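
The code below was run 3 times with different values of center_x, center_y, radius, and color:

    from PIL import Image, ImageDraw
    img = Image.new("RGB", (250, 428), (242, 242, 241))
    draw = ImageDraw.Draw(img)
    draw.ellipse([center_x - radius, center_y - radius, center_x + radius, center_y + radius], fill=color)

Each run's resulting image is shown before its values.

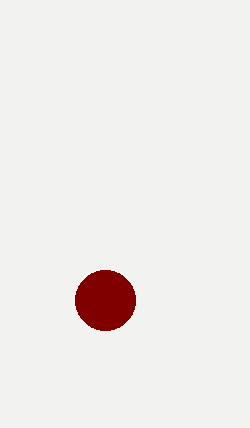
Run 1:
center_x = 105; center_y = 300; radius = 30; color = 'maroon'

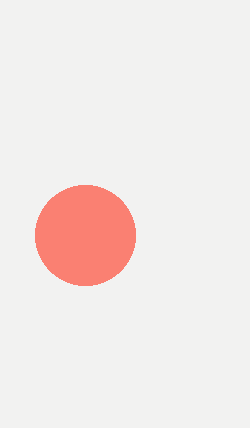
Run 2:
center_x = 85, center_y = 235, radius = 50, color = 'salmon'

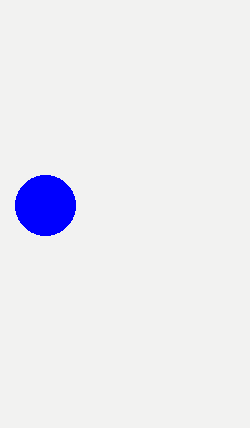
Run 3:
center_x = 45
center_y = 205
radius = 30
color = 'blue'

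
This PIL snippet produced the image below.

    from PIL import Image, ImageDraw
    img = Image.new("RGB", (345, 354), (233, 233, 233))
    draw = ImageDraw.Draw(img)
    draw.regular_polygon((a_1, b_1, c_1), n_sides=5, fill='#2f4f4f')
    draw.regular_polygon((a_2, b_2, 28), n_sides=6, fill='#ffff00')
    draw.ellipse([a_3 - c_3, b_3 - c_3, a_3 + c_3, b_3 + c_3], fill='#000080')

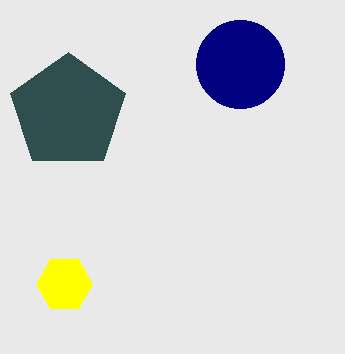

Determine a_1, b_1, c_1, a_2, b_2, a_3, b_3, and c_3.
a_1 = 68
b_1 = 112
c_1 = 60
a_2 = 64
b_2 = 284
a_3 = 240
b_3 = 64
c_3 = 44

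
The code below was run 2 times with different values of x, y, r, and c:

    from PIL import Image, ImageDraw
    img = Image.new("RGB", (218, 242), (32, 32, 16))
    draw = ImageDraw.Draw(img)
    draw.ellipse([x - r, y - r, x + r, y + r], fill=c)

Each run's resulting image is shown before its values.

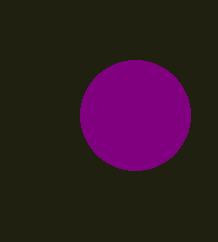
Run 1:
x = 135; y = 115; r = 55; c = 'purple'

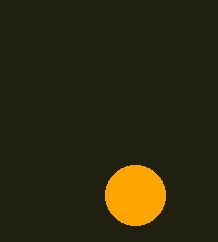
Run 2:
x = 135
y = 195
r = 30
c = 'orange'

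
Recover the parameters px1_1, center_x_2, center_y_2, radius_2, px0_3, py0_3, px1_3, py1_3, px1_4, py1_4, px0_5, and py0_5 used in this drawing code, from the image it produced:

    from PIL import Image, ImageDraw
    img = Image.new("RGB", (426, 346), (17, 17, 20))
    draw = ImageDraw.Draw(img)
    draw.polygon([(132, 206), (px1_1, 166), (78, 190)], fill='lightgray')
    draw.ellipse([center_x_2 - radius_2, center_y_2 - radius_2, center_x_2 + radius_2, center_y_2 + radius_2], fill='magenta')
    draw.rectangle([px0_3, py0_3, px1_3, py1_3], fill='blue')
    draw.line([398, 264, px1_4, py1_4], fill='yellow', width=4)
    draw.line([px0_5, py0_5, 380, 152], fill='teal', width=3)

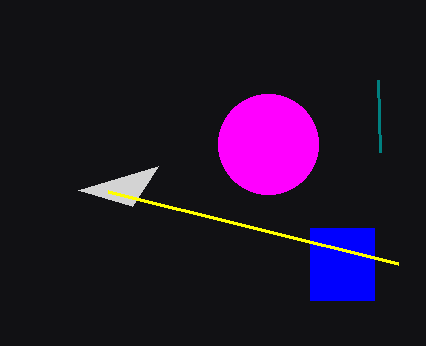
px1_1 = 158, center_x_2 = 268, center_y_2 = 144, radius_2 = 50, px0_3 = 310, py0_3 = 228, px1_3 = 374, py1_3 = 300, px1_4 = 108, py1_4 = 192, px0_5 = 378, py0_5 = 80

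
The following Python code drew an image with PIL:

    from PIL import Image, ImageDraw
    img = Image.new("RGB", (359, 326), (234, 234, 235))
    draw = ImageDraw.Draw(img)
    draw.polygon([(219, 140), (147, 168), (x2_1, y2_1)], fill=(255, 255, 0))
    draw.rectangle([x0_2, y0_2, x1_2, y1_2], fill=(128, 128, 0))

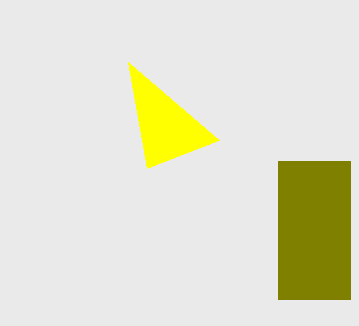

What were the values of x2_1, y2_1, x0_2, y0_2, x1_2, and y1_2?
x2_1 = 128, y2_1 = 62, x0_2 = 278, y0_2 = 161, x1_2 = 350, y1_2 = 299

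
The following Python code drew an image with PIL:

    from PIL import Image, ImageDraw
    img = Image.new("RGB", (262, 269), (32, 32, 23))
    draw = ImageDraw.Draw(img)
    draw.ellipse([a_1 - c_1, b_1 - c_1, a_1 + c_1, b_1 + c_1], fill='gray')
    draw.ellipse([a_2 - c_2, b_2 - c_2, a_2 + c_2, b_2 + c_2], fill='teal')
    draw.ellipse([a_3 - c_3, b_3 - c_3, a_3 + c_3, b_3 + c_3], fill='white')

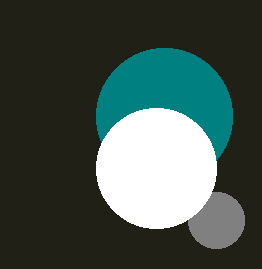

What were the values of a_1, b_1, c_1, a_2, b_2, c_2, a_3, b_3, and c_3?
a_1 = 216
b_1 = 220
c_1 = 28
a_2 = 164
b_2 = 116
c_2 = 68
a_3 = 156
b_3 = 168
c_3 = 60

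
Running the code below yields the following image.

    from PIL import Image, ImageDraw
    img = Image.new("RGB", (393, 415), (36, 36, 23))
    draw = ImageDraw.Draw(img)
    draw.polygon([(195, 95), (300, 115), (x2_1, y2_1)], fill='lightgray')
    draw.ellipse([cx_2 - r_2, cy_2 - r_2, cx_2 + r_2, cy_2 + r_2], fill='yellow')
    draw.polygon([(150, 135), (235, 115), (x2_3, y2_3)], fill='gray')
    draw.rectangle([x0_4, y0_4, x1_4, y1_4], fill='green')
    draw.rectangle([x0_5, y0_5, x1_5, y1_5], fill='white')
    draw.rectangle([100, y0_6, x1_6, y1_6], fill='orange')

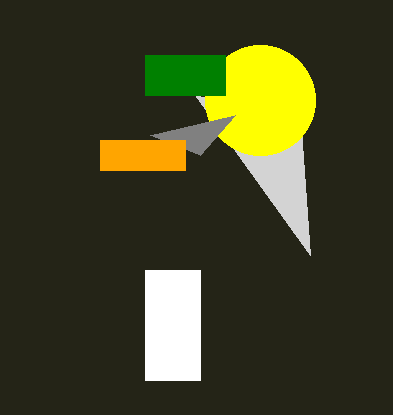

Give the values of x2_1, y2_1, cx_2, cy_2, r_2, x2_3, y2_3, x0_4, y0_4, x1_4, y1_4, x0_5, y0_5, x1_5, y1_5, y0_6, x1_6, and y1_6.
x2_1 = 310
y2_1 = 255
cx_2 = 260
cy_2 = 100
r_2 = 55
x2_3 = 200
y2_3 = 155
x0_4 = 145
y0_4 = 55
x1_4 = 225
y1_4 = 95
x0_5 = 145
y0_5 = 270
x1_5 = 200
y1_5 = 380
y0_6 = 140
x1_6 = 185
y1_6 = 170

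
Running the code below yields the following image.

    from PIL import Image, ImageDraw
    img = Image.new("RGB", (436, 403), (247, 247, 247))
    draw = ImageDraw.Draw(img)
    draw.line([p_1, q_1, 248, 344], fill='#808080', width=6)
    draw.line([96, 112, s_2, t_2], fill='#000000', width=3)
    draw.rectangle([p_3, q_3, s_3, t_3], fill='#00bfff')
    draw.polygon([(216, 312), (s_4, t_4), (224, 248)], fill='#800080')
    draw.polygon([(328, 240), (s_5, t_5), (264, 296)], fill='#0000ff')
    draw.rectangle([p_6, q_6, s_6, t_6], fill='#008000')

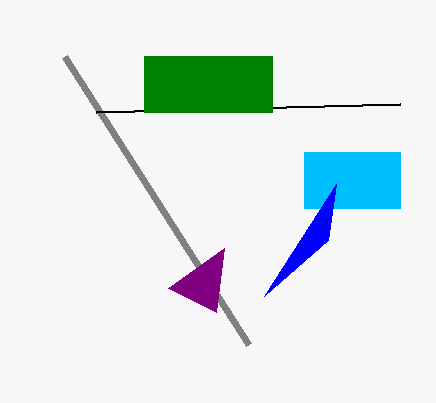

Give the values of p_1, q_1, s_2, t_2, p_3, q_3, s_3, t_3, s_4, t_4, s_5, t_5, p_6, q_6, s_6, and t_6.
p_1 = 64; q_1 = 56; s_2 = 400; t_2 = 104; p_3 = 304; q_3 = 152; s_3 = 400; t_3 = 208; s_4 = 168; t_4 = 288; s_5 = 336; t_5 = 184; p_6 = 144; q_6 = 56; s_6 = 272; t_6 = 112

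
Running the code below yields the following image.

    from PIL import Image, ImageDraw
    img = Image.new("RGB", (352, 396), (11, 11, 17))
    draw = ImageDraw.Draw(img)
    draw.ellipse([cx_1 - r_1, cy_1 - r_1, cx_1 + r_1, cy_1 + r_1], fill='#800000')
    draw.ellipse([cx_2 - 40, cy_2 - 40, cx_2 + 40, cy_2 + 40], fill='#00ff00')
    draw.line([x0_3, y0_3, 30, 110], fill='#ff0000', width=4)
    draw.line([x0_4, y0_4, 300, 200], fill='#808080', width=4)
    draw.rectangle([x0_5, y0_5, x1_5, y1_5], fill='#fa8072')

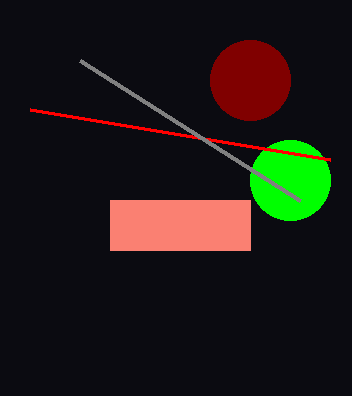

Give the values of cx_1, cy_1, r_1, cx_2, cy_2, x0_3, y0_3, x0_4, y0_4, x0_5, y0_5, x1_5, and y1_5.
cx_1 = 250, cy_1 = 80, r_1 = 40, cx_2 = 290, cy_2 = 180, x0_3 = 330, y0_3 = 160, x0_4 = 80, y0_4 = 60, x0_5 = 110, y0_5 = 200, x1_5 = 250, y1_5 = 250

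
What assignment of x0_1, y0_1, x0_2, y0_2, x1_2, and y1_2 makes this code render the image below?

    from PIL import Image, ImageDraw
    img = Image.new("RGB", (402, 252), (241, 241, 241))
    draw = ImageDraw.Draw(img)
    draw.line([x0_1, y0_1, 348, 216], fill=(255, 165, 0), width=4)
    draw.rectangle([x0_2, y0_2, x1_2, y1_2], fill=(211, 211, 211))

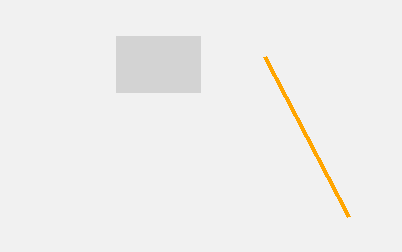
x0_1 = 264, y0_1 = 56, x0_2 = 116, y0_2 = 36, x1_2 = 200, y1_2 = 92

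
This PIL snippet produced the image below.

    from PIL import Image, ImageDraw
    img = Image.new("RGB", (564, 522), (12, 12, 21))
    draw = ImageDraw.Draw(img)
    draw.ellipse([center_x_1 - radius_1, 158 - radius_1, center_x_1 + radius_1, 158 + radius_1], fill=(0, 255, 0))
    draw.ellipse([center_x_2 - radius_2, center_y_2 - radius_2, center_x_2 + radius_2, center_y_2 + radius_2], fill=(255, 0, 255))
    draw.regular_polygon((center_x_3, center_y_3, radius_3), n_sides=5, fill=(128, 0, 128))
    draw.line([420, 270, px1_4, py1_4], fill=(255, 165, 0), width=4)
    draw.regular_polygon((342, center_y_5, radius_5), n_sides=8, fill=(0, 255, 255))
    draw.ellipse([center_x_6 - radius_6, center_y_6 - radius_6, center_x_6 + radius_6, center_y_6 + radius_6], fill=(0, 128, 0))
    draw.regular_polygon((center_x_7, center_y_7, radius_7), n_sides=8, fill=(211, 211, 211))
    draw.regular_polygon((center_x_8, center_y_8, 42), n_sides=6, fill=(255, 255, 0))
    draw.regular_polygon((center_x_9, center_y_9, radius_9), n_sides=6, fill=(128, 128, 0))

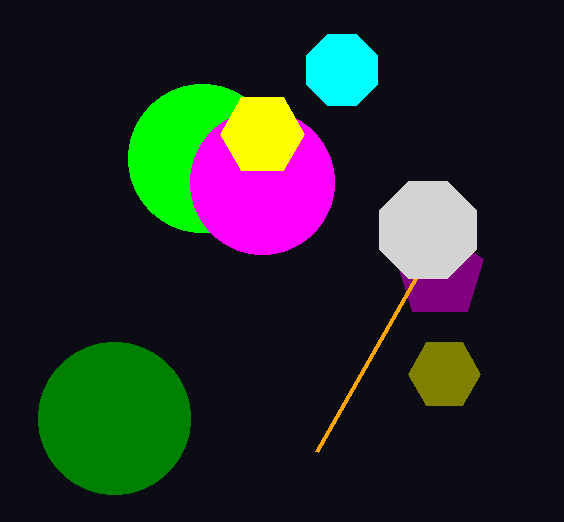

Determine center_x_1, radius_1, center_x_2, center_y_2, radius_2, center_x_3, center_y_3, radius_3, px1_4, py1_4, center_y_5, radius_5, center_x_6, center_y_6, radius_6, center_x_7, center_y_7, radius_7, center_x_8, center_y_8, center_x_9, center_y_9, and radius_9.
center_x_1 = 202, radius_1 = 74, center_x_2 = 262, center_y_2 = 182, radius_2 = 72, center_x_3 = 440, center_y_3 = 274, radius_3 = 46, px1_4 = 316, py1_4 = 452, center_y_5 = 70, radius_5 = 38, center_x_6 = 114, center_y_6 = 418, radius_6 = 76, center_x_7 = 428, center_y_7 = 230, radius_7 = 52, center_x_8 = 262, center_y_8 = 134, center_x_9 = 444, center_y_9 = 374, radius_9 = 36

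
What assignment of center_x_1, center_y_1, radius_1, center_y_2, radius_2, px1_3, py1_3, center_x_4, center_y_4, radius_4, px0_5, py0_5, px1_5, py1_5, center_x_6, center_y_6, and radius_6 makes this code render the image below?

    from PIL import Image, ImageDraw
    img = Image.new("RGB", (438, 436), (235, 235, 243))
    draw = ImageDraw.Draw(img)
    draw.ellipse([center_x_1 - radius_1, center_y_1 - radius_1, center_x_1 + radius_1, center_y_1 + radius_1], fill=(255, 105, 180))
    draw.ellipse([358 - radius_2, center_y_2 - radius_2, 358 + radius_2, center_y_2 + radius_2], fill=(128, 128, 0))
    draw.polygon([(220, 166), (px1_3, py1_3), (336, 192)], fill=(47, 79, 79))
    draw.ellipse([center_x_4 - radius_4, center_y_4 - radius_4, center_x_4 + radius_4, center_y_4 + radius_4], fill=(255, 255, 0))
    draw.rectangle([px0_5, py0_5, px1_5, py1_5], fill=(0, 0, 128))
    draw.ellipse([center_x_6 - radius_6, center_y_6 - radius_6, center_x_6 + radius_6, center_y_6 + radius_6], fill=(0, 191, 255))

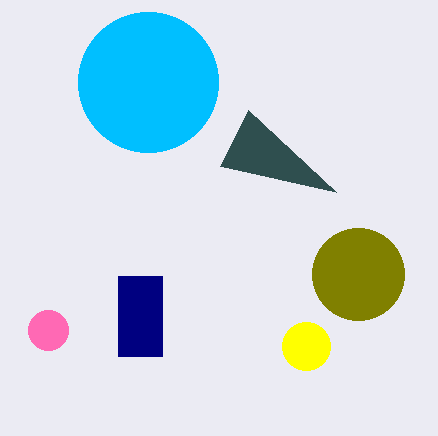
center_x_1 = 48; center_y_1 = 330; radius_1 = 20; center_y_2 = 274; radius_2 = 46; px1_3 = 248; py1_3 = 110; center_x_4 = 306; center_y_4 = 346; radius_4 = 24; px0_5 = 118; py0_5 = 276; px1_5 = 162; py1_5 = 356; center_x_6 = 148; center_y_6 = 82; radius_6 = 70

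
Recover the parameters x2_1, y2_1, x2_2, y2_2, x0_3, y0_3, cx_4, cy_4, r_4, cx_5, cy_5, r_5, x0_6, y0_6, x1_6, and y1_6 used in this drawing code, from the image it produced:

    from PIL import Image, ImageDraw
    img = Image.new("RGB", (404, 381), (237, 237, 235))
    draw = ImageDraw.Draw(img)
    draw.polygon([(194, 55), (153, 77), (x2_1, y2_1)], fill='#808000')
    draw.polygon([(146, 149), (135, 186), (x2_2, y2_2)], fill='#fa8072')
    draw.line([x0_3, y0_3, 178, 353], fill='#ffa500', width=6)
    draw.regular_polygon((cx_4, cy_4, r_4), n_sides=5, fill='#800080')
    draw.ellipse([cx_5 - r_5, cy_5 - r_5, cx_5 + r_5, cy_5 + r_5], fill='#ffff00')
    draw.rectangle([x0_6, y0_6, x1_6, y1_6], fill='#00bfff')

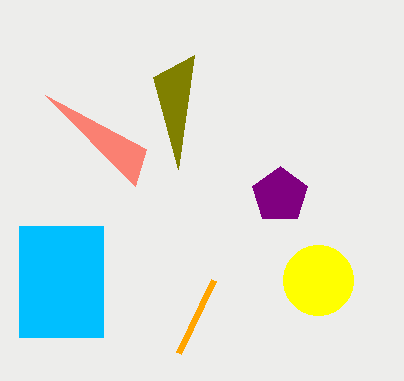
x2_1 = 178, y2_1 = 169, x2_2 = 45, y2_2 = 95, x0_3 = 213, y0_3 = 280, cx_4 = 280, cy_4 = 195, r_4 = 29, cx_5 = 318, cy_5 = 280, r_5 = 35, x0_6 = 19, y0_6 = 226, x1_6 = 103, y1_6 = 337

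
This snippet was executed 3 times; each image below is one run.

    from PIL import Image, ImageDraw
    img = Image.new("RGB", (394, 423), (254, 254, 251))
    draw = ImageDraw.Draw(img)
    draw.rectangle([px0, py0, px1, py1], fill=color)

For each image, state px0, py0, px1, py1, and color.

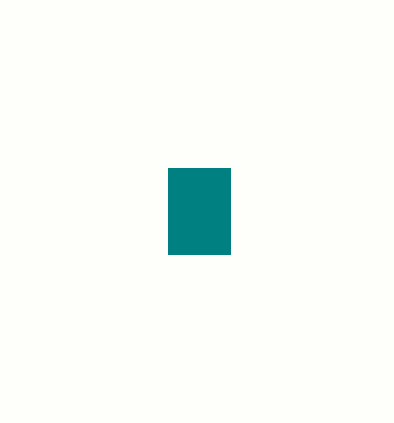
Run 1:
px0 = 168, py0 = 168, px1 = 230, py1 = 254, color = 'teal'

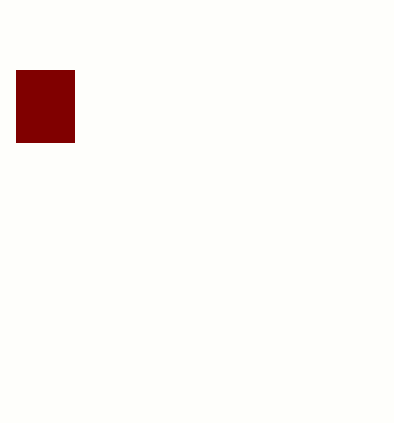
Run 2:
px0 = 16, py0 = 70, px1 = 74, py1 = 142, color = 'maroon'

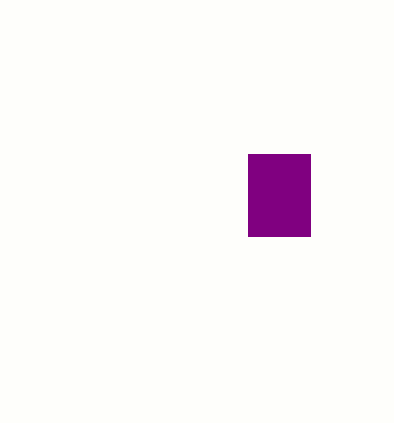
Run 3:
px0 = 248; py0 = 154; px1 = 310; py1 = 236; color = 'purple'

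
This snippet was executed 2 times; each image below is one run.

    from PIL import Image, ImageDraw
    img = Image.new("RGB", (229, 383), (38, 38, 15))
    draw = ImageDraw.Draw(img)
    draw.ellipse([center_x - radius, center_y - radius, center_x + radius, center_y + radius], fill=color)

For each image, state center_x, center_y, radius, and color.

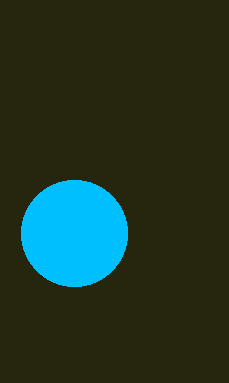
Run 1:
center_x = 74
center_y = 233
radius = 53
color = 'deepskyblue'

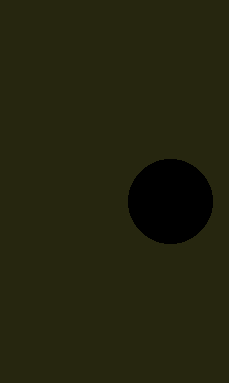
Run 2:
center_x = 170; center_y = 201; radius = 42; color = 'black'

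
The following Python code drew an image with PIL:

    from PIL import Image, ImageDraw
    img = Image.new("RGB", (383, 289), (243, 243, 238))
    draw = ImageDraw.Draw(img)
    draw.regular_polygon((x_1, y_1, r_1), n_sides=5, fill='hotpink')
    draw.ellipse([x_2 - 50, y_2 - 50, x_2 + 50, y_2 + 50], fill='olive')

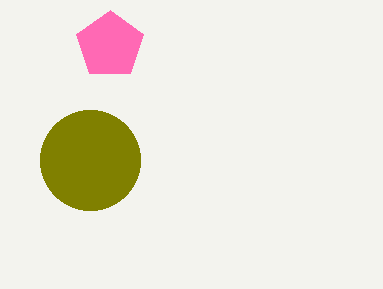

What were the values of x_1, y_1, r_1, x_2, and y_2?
x_1 = 110; y_1 = 45; r_1 = 35; x_2 = 90; y_2 = 160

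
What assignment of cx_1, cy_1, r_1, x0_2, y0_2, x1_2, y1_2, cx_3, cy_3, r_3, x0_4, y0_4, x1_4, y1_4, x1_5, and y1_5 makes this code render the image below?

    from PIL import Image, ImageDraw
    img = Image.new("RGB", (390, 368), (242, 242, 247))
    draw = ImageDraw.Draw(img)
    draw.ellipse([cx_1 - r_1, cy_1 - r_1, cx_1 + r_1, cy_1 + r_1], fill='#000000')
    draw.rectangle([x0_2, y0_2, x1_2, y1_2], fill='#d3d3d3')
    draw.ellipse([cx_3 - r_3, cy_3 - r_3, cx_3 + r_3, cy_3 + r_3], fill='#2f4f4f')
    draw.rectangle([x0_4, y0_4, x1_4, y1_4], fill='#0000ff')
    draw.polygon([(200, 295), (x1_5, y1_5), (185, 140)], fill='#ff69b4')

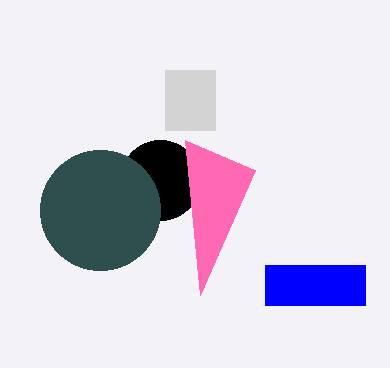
cx_1 = 160
cy_1 = 180
r_1 = 40
x0_2 = 165
y0_2 = 70
x1_2 = 215
y1_2 = 130
cx_3 = 100
cy_3 = 210
r_3 = 60
x0_4 = 265
y0_4 = 265
x1_4 = 365
y1_4 = 305
x1_5 = 255
y1_5 = 170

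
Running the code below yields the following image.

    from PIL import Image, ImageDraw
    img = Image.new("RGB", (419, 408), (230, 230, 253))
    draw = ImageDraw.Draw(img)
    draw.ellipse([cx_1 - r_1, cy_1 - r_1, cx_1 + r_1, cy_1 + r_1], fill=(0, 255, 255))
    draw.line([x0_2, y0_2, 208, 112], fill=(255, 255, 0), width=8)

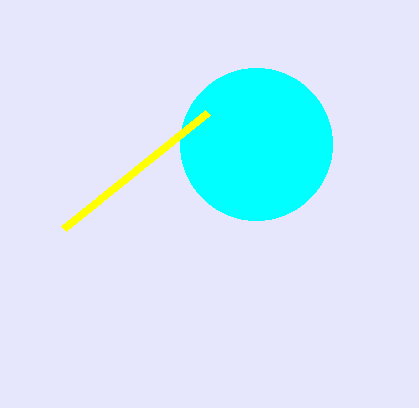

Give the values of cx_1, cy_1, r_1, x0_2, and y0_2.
cx_1 = 256
cy_1 = 144
r_1 = 76
x0_2 = 64
y0_2 = 228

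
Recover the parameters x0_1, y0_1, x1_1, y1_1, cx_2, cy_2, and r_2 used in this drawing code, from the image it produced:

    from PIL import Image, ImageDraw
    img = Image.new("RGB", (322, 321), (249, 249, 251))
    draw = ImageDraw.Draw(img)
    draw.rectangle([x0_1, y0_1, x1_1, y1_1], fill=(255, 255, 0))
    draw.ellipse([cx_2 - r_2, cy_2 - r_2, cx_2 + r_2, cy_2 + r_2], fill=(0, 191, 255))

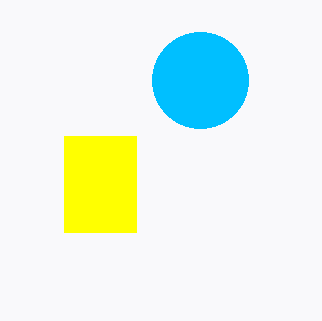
x0_1 = 64
y0_1 = 136
x1_1 = 136
y1_1 = 232
cx_2 = 200
cy_2 = 80
r_2 = 48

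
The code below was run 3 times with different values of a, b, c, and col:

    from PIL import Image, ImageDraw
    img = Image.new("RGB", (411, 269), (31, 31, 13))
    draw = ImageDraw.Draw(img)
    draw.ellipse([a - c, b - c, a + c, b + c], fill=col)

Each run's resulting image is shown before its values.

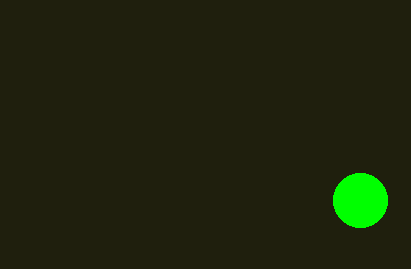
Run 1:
a = 360, b = 200, c = 27, col = 'lime'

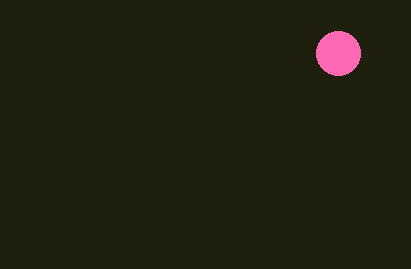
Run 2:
a = 338
b = 53
c = 22
col = 'hotpink'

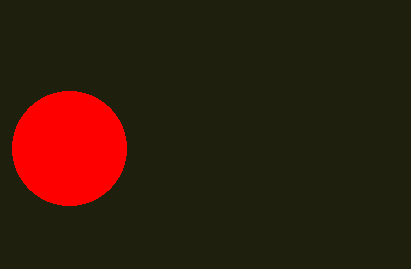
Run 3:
a = 69
b = 148
c = 57
col = 'red'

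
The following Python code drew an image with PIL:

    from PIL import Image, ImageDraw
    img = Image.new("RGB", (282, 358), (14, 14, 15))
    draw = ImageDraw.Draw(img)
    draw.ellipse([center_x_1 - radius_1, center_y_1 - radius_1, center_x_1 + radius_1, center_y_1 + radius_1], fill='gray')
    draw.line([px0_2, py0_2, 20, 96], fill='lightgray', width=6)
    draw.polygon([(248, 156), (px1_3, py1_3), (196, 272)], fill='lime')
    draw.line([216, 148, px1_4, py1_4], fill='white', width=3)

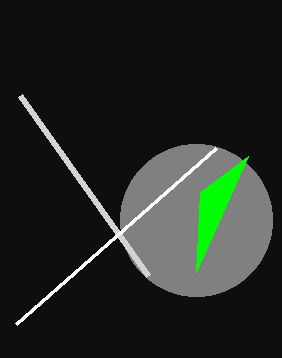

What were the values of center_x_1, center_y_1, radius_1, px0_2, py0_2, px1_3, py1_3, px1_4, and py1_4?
center_x_1 = 196, center_y_1 = 220, radius_1 = 76, px0_2 = 148, py0_2 = 276, px1_3 = 200, py1_3 = 192, px1_4 = 16, py1_4 = 324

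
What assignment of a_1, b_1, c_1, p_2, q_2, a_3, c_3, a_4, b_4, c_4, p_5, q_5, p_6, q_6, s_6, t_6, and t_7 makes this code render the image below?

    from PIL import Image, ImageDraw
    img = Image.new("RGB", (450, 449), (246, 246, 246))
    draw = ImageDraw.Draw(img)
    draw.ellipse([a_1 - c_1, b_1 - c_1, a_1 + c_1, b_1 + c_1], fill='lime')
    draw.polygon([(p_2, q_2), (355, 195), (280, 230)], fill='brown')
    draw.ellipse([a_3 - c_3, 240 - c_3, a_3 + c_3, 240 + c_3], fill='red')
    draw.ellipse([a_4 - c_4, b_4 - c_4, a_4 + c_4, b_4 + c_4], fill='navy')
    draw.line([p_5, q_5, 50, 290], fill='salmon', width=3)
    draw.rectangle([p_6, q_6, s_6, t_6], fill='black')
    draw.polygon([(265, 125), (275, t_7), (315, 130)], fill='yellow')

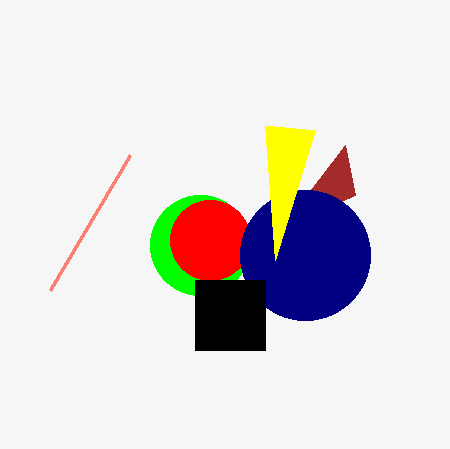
a_1 = 200
b_1 = 245
c_1 = 50
p_2 = 345
q_2 = 145
a_3 = 210
c_3 = 40
a_4 = 305
b_4 = 255
c_4 = 65
p_5 = 130
q_5 = 155
p_6 = 195
q_6 = 280
s_6 = 265
t_6 = 350
t_7 = 260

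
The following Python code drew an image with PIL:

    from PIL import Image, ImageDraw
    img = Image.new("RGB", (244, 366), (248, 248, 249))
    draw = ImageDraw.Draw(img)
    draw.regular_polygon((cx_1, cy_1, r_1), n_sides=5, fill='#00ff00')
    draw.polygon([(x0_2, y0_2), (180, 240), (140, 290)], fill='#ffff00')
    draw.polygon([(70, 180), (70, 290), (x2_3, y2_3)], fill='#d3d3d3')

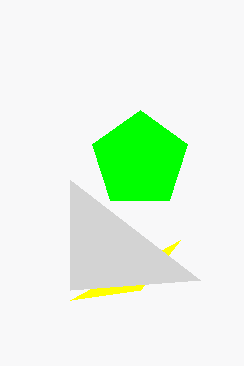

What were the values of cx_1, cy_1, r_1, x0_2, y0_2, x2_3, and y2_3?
cx_1 = 140
cy_1 = 160
r_1 = 50
x0_2 = 70
y0_2 = 300
x2_3 = 200
y2_3 = 280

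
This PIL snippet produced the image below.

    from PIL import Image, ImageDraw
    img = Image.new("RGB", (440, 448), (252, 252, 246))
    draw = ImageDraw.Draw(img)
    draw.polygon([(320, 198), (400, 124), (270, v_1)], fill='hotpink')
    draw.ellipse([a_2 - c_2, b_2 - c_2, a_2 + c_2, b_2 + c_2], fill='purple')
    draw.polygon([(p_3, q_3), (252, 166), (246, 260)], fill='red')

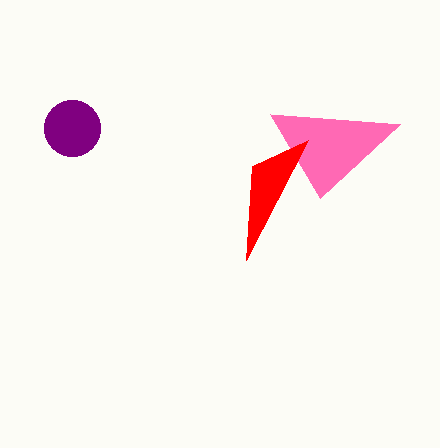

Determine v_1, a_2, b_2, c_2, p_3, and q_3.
v_1 = 114, a_2 = 72, b_2 = 128, c_2 = 28, p_3 = 308, q_3 = 140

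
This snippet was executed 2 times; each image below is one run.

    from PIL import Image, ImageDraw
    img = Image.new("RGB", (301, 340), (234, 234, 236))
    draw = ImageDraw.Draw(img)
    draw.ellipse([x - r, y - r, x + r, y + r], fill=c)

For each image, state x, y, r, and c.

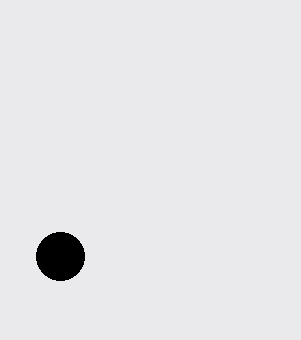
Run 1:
x = 60, y = 256, r = 24, c = 'black'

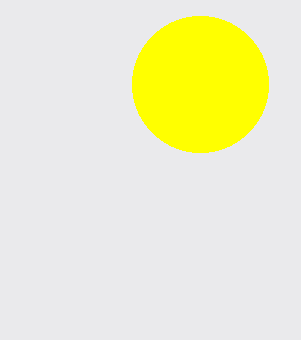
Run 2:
x = 200; y = 84; r = 68; c = 'yellow'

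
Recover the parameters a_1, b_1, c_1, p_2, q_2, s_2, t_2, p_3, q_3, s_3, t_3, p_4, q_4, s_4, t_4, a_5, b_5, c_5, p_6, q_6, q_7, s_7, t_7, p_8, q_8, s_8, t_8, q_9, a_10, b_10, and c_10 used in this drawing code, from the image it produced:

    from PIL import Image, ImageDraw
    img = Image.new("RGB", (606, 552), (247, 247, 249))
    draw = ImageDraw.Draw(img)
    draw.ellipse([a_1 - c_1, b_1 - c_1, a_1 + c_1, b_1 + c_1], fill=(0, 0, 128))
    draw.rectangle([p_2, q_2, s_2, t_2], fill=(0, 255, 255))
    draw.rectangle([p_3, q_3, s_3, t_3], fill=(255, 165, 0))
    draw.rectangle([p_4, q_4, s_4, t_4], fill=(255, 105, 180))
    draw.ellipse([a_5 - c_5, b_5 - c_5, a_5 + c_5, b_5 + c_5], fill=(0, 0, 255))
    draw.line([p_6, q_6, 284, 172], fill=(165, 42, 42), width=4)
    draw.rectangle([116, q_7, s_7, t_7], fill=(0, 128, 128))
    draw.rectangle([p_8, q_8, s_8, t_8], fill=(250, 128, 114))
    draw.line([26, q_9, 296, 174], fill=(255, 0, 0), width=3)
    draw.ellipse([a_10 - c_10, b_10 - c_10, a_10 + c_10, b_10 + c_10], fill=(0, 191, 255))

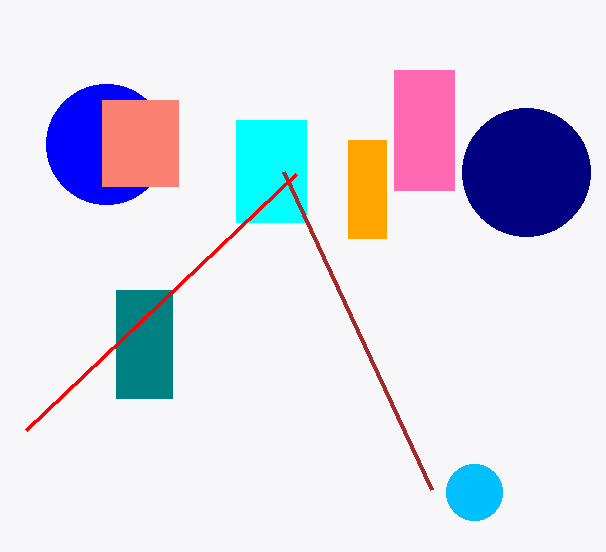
a_1 = 526, b_1 = 172, c_1 = 64, p_2 = 236, q_2 = 120, s_2 = 306, t_2 = 222, p_3 = 348, q_3 = 140, s_3 = 386, t_3 = 238, p_4 = 394, q_4 = 70, s_4 = 454, t_4 = 190, a_5 = 106, b_5 = 144, c_5 = 60, p_6 = 432, q_6 = 490, q_7 = 290, s_7 = 172, t_7 = 398, p_8 = 102, q_8 = 100, s_8 = 178, t_8 = 186, q_9 = 430, a_10 = 474, b_10 = 492, c_10 = 28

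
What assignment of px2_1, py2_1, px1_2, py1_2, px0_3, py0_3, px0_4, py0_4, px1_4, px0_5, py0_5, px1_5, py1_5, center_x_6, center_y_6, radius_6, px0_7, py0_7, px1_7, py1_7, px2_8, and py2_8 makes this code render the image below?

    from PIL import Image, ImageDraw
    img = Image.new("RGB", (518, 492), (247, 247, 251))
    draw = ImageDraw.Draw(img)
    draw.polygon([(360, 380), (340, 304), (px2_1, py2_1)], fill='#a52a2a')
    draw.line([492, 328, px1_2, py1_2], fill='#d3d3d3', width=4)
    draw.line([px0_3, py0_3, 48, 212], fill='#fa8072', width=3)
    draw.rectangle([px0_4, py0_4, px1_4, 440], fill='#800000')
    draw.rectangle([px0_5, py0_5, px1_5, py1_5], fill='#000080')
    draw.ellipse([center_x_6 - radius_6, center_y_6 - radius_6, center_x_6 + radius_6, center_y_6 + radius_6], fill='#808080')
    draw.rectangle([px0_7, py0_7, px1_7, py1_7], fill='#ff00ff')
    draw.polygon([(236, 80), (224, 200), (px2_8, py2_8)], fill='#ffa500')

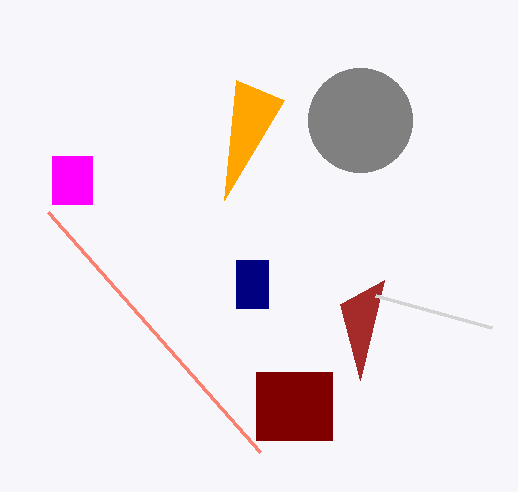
px2_1 = 384
py2_1 = 280
px1_2 = 376
py1_2 = 296
px0_3 = 260
py0_3 = 452
px0_4 = 256
py0_4 = 372
px1_4 = 332
px0_5 = 236
py0_5 = 260
px1_5 = 268
py1_5 = 308
center_x_6 = 360
center_y_6 = 120
radius_6 = 52
px0_7 = 52
py0_7 = 156
px1_7 = 92
py1_7 = 204
px2_8 = 284
py2_8 = 100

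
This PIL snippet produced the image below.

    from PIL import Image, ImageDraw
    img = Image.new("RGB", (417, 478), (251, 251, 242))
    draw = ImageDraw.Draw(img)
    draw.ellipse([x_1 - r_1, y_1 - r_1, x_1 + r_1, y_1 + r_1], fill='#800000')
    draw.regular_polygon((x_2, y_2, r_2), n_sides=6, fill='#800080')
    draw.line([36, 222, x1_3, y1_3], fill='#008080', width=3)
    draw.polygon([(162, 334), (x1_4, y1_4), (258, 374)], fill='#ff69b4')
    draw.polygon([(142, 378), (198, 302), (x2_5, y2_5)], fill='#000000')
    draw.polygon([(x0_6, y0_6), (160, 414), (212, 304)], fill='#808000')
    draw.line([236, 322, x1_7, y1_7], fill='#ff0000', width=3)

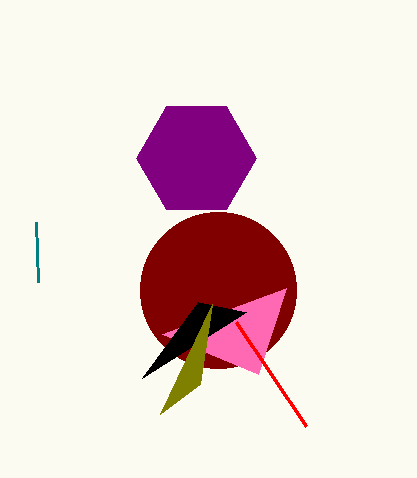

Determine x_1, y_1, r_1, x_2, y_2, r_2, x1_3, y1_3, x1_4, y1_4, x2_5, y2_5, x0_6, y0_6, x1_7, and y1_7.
x_1 = 218; y_1 = 290; r_1 = 78; x_2 = 196; y_2 = 158; r_2 = 60; x1_3 = 38; y1_3 = 282; x1_4 = 286; y1_4 = 288; x2_5 = 246; y2_5 = 312; x0_6 = 200; y0_6 = 384; x1_7 = 306; y1_7 = 426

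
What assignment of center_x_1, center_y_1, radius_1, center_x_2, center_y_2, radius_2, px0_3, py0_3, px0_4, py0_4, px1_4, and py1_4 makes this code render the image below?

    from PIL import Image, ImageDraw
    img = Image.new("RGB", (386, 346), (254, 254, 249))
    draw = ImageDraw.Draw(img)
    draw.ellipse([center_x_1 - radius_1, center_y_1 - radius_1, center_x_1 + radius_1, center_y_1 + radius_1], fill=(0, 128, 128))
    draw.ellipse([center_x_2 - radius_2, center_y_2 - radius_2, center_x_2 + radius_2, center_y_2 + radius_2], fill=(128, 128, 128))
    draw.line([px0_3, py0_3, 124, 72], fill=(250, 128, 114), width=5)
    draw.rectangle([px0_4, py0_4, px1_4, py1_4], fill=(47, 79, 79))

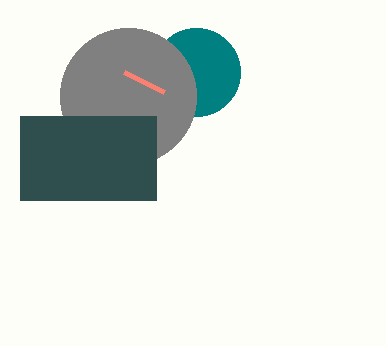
center_x_1 = 196; center_y_1 = 72; radius_1 = 44; center_x_2 = 128; center_y_2 = 96; radius_2 = 68; px0_3 = 164; py0_3 = 92; px0_4 = 20; py0_4 = 116; px1_4 = 156; py1_4 = 200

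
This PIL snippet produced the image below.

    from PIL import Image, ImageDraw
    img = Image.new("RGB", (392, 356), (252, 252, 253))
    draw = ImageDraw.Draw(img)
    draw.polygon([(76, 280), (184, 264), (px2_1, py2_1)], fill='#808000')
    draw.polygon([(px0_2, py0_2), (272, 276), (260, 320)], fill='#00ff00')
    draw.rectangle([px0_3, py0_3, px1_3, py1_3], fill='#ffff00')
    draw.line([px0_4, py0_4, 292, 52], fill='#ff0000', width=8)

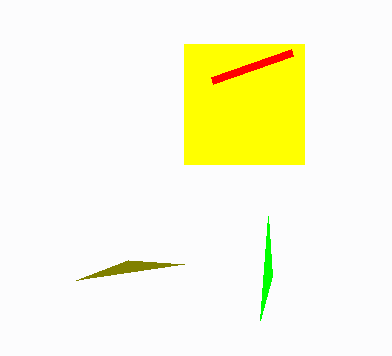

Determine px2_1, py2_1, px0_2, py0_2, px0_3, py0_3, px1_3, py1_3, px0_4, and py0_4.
px2_1 = 128; py2_1 = 260; px0_2 = 268; py0_2 = 216; px0_3 = 184; py0_3 = 44; px1_3 = 304; py1_3 = 164; px0_4 = 212; py0_4 = 80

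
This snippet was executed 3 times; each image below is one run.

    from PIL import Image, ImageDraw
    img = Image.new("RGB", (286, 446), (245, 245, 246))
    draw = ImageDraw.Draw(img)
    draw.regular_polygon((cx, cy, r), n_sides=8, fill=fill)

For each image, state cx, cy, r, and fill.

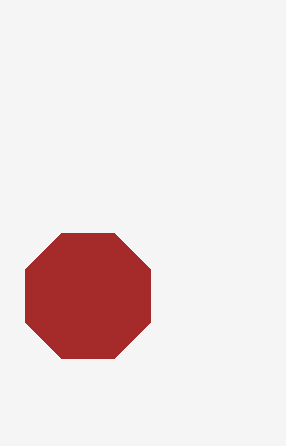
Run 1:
cx = 88, cy = 296, r = 68, fill = 'brown'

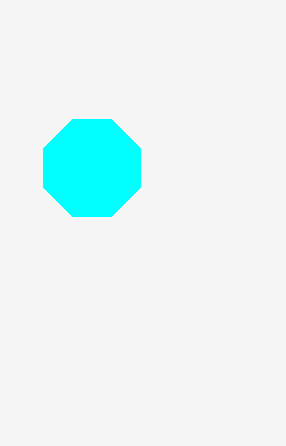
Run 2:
cx = 92; cy = 168; r = 52; fill = 'cyan'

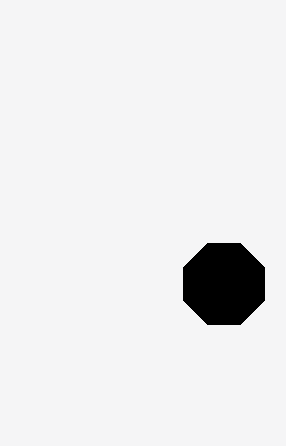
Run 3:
cx = 224; cy = 284; r = 44; fill = 'black'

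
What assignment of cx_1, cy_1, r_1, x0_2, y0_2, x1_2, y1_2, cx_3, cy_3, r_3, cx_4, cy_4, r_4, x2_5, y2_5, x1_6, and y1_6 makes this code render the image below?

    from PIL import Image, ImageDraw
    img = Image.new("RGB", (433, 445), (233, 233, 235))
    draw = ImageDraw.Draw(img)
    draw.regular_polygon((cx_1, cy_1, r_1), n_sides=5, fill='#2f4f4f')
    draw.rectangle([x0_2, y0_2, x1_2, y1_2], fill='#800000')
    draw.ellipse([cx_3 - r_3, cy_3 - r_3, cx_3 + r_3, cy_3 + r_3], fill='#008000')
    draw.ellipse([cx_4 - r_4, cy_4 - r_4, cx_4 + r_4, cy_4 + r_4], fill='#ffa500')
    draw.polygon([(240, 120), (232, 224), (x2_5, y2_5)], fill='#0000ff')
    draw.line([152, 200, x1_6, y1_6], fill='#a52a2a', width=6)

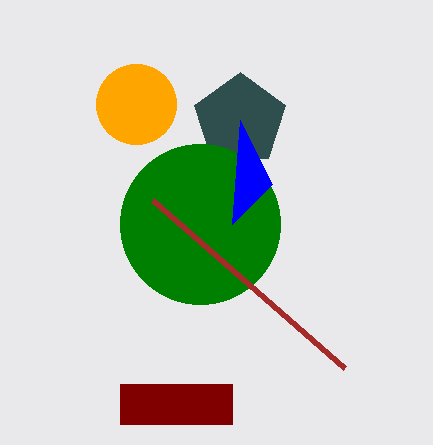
cx_1 = 240
cy_1 = 120
r_1 = 48
x0_2 = 120
y0_2 = 384
x1_2 = 232
y1_2 = 424
cx_3 = 200
cy_3 = 224
r_3 = 80
cx_4 = 136
cy_4 = 104
r_4 = 40
x2_5 = 272
y2_5 = 184
x1_6 = 344
y1_6 = 368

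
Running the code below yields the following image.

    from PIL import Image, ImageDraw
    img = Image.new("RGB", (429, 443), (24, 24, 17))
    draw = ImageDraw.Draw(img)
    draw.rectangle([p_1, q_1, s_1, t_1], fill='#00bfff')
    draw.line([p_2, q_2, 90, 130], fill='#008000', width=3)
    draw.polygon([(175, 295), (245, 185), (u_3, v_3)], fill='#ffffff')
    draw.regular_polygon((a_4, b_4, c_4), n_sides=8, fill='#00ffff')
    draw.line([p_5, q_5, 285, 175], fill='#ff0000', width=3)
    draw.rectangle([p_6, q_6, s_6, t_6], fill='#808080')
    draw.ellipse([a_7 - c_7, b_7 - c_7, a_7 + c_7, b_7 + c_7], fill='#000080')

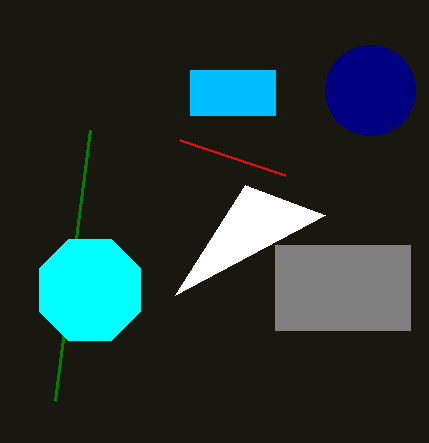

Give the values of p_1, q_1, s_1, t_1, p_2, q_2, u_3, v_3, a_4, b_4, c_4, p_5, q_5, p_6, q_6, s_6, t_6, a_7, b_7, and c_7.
p_1 = 190; q_1 = 70; s_1 = 275; t_1 = 115; p_2 = 55; q_2 = 400; u_3 = 325; v_3 = 215; a_4 = 90; b_4 = 290; c_4 = 55; p_5 = 180; q_5 = 140; p_6 = 275; q_6 = 245; s_6 = 410; t_6 = 330; a_7 = 370; b_7 = 90; c_7 = 45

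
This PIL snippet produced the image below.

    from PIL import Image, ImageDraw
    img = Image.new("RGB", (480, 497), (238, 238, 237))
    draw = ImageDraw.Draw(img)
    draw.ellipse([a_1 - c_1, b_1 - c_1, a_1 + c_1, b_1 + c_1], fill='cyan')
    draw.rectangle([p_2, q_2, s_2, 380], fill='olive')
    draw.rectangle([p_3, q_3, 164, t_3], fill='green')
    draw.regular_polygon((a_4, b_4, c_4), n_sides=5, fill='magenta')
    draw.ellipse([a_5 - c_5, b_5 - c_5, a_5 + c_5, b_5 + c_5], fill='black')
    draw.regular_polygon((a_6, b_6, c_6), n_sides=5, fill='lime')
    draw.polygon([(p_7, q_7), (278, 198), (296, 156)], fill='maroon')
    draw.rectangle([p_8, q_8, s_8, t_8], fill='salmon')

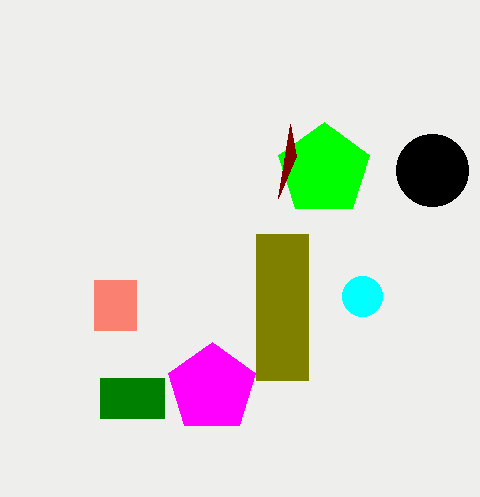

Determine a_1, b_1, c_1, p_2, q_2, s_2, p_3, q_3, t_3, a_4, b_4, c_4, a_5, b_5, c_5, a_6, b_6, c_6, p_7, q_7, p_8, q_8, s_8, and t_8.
a_1 = 362, b_1 = 296, c_1 = 20, p_2 = 256, q_2 = 234, s_2 = 308, p_3 = 100, q_3 = 378, t_3 = 418, a_4 = 212, b_4 = 388, c_4 = 46, a_5 = 432, b_5 = 170, c_5 = 36, a_6 = 324, b_6 = 170, c_6 = 48, p_7 = 290, q_7 = 124, p_8 = 94, q_8 = 280, s_8 = 136, t_8 = 330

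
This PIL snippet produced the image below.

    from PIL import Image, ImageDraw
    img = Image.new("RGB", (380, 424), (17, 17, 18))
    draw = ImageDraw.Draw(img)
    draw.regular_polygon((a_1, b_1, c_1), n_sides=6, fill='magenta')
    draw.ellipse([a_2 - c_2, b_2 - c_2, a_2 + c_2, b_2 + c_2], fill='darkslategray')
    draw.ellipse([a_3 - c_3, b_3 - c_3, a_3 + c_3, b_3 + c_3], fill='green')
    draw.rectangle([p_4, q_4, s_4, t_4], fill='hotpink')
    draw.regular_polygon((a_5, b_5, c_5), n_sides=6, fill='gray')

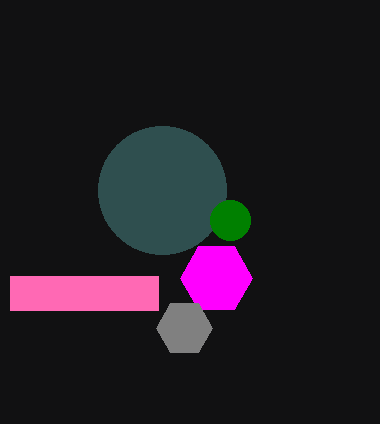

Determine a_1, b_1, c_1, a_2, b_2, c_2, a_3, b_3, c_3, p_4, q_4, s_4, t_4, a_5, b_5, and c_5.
a_1 = 216, b_1 = 278, c_1 = 36, a_2 = 162, b_2 = 190, c_2 = 64, a_3 = 230, b_3 = 220, c_3 = 20, p_4 = 10, q_4 = 276, s_4 = 158, t_4 = 310, a_5 = 184, b_5 = 328, c_5 = 28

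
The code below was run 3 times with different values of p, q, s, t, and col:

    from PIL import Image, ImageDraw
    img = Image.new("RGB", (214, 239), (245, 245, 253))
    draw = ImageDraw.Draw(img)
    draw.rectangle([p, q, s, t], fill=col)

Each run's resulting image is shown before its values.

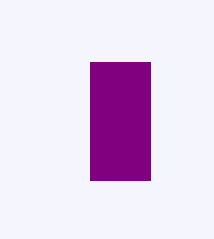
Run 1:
p = 90, q = 62, s = 150, t = 180, col = 'purple'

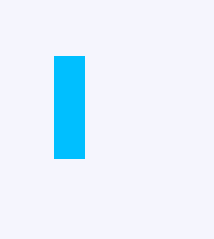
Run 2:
p = 54
q = 56
s = 84
t = 158
col = 'deepskyblue'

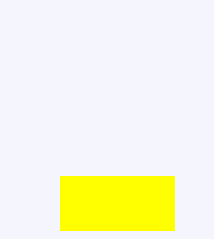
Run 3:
p = 60; q = 176; s = 174; t = 230; col = 'yellow'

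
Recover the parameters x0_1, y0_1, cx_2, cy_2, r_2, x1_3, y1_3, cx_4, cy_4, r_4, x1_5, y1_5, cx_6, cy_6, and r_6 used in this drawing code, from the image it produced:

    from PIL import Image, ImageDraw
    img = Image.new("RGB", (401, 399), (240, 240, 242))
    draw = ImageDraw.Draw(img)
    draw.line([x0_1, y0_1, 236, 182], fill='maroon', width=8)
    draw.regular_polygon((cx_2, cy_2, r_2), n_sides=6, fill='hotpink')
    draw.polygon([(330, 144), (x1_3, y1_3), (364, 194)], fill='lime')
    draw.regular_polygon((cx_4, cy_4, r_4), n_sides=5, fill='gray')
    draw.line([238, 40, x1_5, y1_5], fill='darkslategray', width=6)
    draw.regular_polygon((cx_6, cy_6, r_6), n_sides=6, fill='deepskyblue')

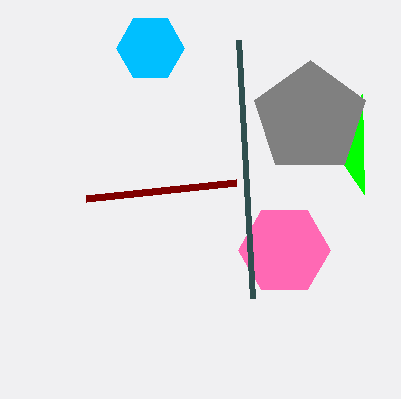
x0_1 = 86; y0_1 = 198; cx_2 = 284; cy_2 = 250; r_2 = 46; x1_3 = 362; y1_3 = 94; cx_4 = 310; cy_4 = 118; r_4 = 58; x1_5 = 252; y1_5 = 298; cx_6 = 150; cy_6 = 48; r_6 = 34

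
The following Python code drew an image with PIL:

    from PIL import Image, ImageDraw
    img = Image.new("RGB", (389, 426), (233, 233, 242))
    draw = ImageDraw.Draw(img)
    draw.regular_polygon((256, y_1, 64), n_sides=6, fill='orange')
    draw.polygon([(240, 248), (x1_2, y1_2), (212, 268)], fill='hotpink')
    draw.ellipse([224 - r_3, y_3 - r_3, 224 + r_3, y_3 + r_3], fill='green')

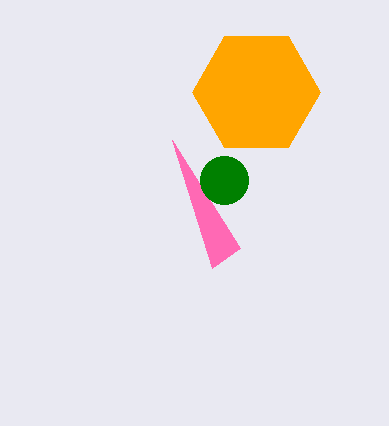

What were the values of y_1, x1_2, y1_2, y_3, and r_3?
y_1 = 92
x1_2 = 172
y1_2 = 140
y_3 = 180
r_3 = 24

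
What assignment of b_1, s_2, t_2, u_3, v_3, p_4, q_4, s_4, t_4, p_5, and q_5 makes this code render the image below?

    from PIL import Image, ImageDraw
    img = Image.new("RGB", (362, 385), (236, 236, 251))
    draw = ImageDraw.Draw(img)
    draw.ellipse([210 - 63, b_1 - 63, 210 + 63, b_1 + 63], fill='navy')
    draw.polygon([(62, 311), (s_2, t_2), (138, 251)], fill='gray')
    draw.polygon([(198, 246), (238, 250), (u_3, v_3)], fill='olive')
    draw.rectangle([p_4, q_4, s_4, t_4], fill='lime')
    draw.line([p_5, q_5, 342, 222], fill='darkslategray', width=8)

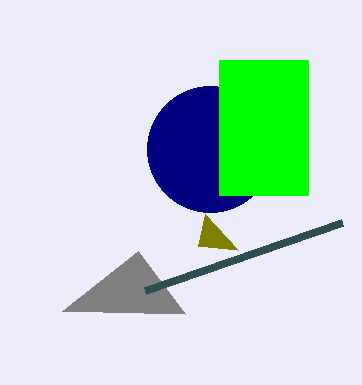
b_1 = 149, s_2 = 185, t_2 = 314, u_3 = 205, v_3 = 214, p_4 = 219, q_4 = 60, s_4 = 308, t_4 = 195, p_5 = 145, q_5 = 290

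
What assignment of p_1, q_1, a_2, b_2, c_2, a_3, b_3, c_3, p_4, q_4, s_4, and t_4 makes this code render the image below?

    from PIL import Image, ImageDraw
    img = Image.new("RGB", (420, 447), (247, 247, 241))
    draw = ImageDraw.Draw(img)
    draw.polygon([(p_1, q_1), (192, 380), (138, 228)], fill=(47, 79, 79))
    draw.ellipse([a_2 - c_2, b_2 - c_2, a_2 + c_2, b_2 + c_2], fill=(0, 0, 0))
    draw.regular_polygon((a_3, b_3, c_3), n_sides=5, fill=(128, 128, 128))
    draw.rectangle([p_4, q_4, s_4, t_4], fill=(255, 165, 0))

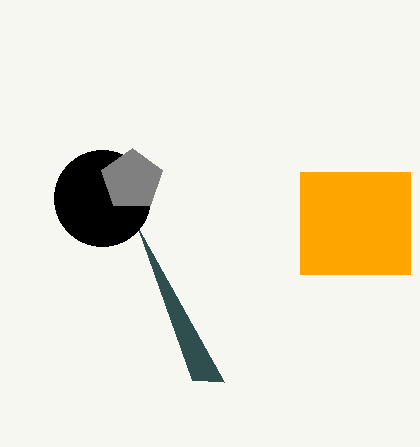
p_1 = 224, q_1 = 382, a_2 = 102, b_2 = 198, c_2 = 48, a_3 = 132, b_3 = 180, c_3 = 32, p_4 = 300, q_4 = 172, s_4 = 410, t_4 = 274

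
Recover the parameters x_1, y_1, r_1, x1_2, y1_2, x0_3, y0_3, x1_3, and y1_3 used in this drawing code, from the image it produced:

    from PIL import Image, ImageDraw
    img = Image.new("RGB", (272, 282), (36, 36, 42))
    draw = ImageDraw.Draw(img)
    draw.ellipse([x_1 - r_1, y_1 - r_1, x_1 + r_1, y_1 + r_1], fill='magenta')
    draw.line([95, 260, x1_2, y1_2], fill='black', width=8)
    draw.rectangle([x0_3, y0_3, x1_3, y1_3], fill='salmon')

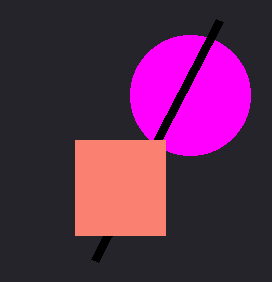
x_1 = 190, y_1 = 95, r_1 = 60, x1_2 = 220, y1_2 = 20, x0_3 = 75, y0_3 = 140, x1_3 = 165, y1_3 = 235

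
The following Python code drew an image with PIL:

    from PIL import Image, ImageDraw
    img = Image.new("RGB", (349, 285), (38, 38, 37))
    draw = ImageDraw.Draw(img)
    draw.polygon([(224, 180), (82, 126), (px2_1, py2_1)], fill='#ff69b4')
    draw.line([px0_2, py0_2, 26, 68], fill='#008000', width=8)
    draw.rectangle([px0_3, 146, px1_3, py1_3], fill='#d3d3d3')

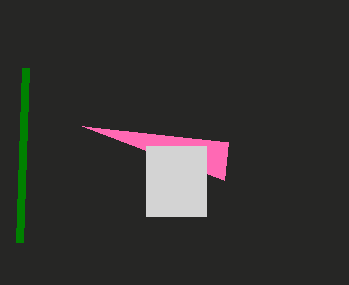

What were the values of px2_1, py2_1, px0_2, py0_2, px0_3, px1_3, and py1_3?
px2_1 = 228, py2_1 = 142, px0_2 = 20, py0_2 = 242, px0_3 = 146, px1_3 = 206, py1_3 = 216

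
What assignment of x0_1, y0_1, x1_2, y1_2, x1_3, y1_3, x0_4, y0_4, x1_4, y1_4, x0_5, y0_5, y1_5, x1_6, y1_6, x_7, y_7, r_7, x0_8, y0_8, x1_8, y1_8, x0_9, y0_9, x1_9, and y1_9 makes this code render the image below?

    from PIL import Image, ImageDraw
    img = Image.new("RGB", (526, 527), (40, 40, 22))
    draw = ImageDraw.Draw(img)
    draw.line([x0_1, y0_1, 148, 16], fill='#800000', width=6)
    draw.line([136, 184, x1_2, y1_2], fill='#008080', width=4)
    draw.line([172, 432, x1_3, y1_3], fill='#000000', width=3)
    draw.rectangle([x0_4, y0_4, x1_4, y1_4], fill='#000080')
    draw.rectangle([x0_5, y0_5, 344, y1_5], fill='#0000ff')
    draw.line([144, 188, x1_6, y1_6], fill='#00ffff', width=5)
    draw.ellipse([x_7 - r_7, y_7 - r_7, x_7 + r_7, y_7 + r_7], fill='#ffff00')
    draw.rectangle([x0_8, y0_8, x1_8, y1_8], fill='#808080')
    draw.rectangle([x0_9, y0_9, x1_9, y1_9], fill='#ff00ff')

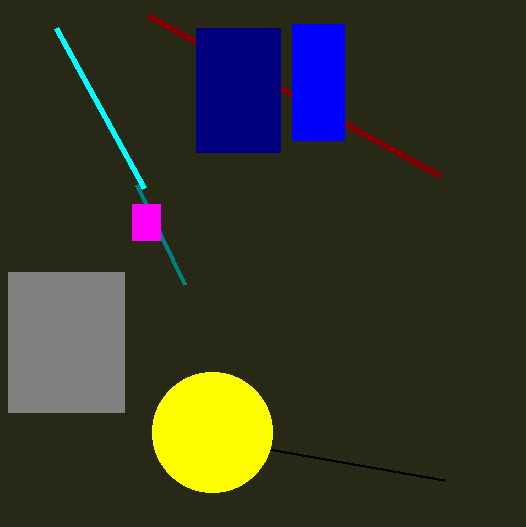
x0_1 = 440, y0_1 = 176, x1_2 = 184, y1_2 = 284, x1_3 = 444, y1_3 = 480, x0_4 = 196, y0_4 = 28, x1_4 = 280, y1_4 = 152, x0_5 = 292, y0_5 = 24, y1_5 = 140, x1_6 = 56, y1_6 = 28, x_7 = 212, y_7 = 432, r_7 = 60, x0_8 = 8, y0_8 = 272, x1_8 = 124, y1_8 = 412, x0_9 = 132, y0_9 = 204, x1_9 = 160, y1_9 = 240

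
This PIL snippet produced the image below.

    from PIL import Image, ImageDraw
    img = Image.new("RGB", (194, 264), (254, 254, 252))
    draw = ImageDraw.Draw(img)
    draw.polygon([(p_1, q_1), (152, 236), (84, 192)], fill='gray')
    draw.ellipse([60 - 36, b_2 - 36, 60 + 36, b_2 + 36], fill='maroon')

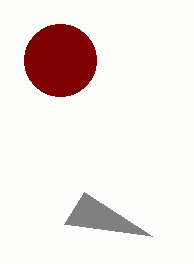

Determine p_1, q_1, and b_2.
p_1 = 64; q_1 = 224; b_2 = 60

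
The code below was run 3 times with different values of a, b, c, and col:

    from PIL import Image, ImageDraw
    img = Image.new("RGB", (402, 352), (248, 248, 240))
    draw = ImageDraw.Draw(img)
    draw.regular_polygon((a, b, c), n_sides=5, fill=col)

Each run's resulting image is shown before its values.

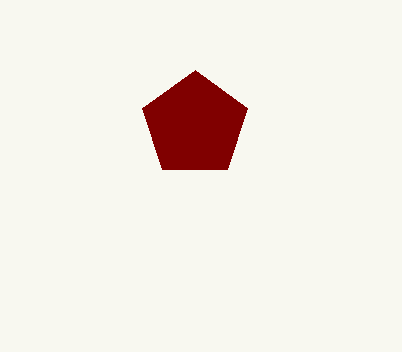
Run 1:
a = 195; b = 125; c = 55; col = 'maroon'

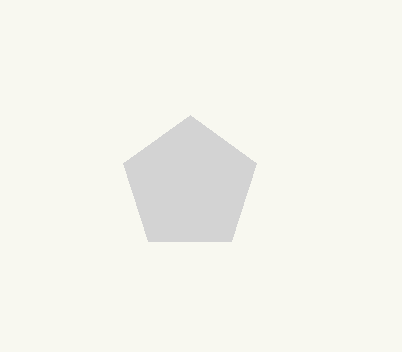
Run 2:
a = 190
b = 185
c = 70
col = 'lightgray'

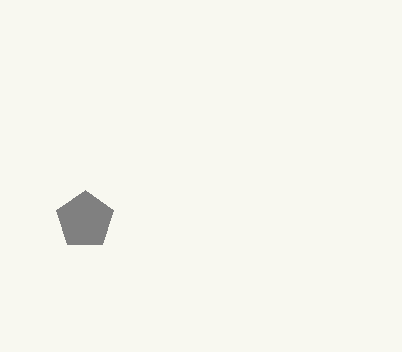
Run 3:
a = 85, b = 220, c = 30, col = 'gray'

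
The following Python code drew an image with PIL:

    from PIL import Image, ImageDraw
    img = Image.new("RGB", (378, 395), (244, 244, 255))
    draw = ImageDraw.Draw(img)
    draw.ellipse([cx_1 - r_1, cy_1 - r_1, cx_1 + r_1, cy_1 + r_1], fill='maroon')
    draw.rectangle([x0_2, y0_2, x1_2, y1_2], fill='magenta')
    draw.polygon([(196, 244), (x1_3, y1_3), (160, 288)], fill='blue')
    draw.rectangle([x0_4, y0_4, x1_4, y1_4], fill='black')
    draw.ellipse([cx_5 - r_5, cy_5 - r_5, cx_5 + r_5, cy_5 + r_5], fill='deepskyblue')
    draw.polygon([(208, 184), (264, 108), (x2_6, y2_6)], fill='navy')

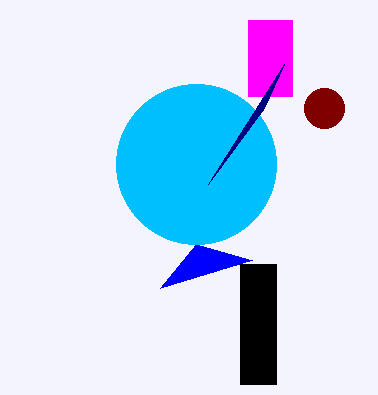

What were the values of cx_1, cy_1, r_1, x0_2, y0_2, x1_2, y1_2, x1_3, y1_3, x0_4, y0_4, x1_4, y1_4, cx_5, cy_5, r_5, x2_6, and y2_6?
cx_1 = 324
cy_1 = 108
r_1 = 20
x0_2 = 248
y0_2 = 20
x1_2 = 292
y1_2 = 96
x1_3 = 252
y1_3 = 260
x0_4 = 240
y0_4 = 264
x1_4 = 276
y1_4 = 384
cx_5 = 196
cy_5 = 164
r_5 = 80
x2_6 = 284
y2_6 = 64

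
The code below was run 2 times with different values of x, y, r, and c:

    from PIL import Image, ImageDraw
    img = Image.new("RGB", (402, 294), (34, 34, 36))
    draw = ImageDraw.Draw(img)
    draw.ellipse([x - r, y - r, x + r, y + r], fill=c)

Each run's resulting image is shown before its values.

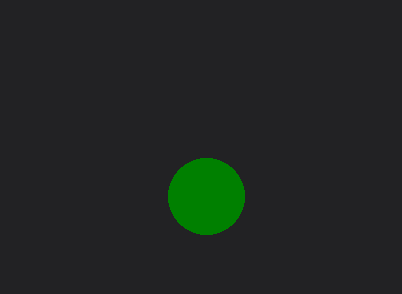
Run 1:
x = 206, y = 196, r = 38, c = 'green'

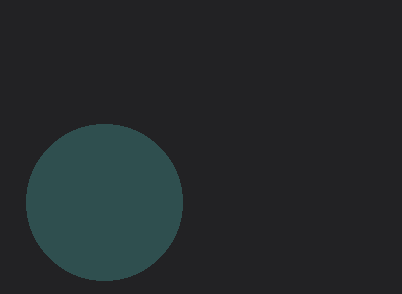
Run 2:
x = 104, y = 202, r = 78, c = 'darkslategray'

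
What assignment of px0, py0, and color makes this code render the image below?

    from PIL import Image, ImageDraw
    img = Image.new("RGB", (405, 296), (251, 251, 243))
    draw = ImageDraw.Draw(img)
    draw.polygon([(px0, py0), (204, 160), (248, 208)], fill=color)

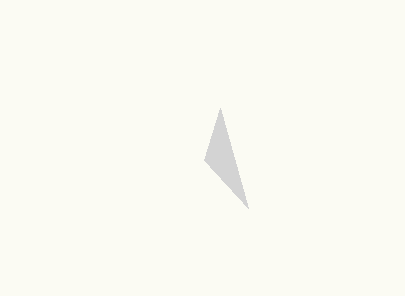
px0 = 220; py0 = 108; color = 'lightgray'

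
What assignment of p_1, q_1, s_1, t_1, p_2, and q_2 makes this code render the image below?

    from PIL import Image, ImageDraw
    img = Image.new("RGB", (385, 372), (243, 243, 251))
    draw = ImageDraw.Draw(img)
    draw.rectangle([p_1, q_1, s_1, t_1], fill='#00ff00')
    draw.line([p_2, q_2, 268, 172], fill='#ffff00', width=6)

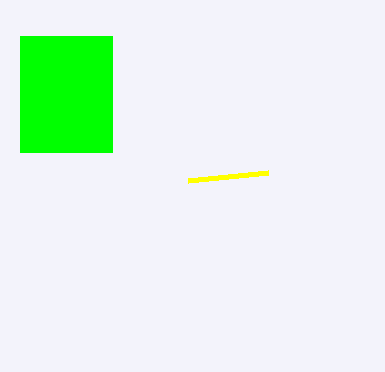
p_1 = 20
q_1 = 36
s_1 = 112
t_1 = 152
p_2 = 188
q_2 = 180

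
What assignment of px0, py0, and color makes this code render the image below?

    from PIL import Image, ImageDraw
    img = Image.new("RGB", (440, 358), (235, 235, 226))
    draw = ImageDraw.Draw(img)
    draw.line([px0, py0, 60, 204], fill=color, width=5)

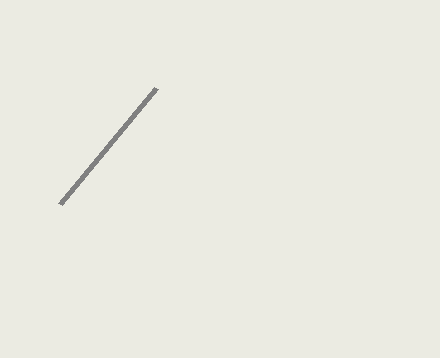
px0 = 156; py0 = 88; color = 'gray'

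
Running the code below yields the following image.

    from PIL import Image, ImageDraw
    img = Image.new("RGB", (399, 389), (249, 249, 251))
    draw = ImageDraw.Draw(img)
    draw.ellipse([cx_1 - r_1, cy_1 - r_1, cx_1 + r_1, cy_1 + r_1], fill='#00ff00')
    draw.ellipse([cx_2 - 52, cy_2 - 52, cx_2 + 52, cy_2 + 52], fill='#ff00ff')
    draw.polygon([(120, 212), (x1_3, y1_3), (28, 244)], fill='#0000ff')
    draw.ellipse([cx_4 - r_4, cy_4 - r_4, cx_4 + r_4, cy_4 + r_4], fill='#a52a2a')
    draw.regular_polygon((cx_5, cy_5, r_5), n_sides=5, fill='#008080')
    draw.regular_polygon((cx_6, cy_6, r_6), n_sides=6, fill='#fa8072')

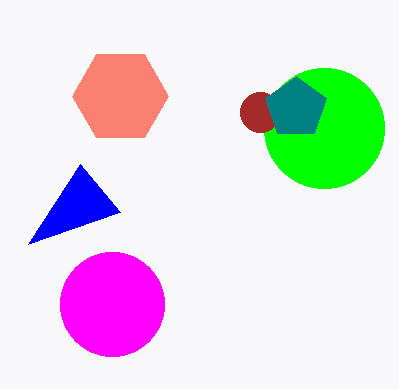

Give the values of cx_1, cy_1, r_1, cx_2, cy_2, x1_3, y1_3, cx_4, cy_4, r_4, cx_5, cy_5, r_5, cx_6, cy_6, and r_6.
cx_1 = 324; cy_1 = 128; r_1 = 60; cx_2 = 112; cy_2 = 304; x1_3 = 80; y1_3 = 164; cx_4 = 260; cy_4 = 112; r_4 = 20; cx_5 = 296; cy_5 = 108; r_5 = 32; cx_6 = 120; cy_6 = 96; r_6 = 48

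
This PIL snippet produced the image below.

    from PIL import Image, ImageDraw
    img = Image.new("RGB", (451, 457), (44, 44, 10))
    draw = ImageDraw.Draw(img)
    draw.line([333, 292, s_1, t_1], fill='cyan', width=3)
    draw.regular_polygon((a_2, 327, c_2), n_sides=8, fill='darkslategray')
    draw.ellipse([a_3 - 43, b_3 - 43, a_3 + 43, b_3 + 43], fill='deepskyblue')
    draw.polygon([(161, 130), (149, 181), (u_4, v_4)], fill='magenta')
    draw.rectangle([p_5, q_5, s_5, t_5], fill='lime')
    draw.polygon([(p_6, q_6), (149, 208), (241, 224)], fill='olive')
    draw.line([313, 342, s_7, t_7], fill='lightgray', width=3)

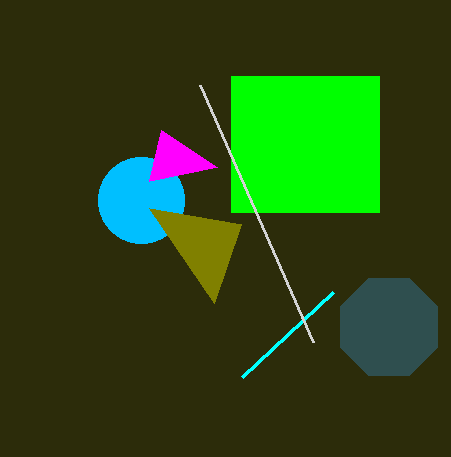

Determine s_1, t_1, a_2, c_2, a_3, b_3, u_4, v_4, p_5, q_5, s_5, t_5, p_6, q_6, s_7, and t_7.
s_1 = 242
t_1 = 377
a_2 = 389
c_2 = 53
a_3 = 141
b_3 = 200
u_4 = 217
v_4 = 167
p_5 = 231
q_5 = 76
s_5 = 379
t_5 = 212
p_6 = 214
q_6 = 303
s_7 = 200
t_7 = 85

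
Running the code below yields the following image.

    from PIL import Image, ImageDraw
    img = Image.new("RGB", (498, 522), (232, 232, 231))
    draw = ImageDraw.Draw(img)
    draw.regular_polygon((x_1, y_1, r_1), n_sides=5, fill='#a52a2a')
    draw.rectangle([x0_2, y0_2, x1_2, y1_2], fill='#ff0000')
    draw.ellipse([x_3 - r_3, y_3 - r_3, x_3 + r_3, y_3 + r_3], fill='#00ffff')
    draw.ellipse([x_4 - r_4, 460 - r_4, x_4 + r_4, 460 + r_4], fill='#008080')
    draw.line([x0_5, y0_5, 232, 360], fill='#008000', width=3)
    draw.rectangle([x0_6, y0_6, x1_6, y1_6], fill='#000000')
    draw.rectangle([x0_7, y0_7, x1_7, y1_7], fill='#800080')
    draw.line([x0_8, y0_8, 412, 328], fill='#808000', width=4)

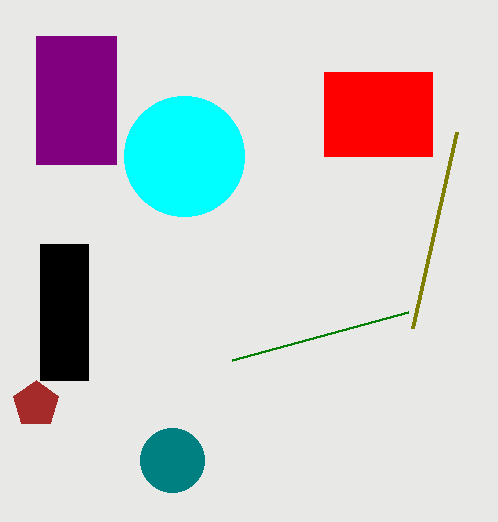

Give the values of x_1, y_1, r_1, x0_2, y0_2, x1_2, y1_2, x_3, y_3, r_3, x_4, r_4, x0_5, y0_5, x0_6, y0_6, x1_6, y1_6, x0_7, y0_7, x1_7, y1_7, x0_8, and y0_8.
x_1 = 36
y_1 = 404
r_1 = 24
x0_2 = 324
y0_2 = 72
x1_2 = 432
y1_2 = 156
x_3 = 184
y_3 = 156
r_3 = 60
x_4 = 172
r_4 = 32
x0_5 = 408
y0_5 = 312
x0_6 = 40
y0_6 = 244
x1_6 = 88
y1_6 = 380
x0_7 = 36
y0_7 = 36
x1_7 = 116
y1_7 = 164
x0_8 = 456
y0_8 = 132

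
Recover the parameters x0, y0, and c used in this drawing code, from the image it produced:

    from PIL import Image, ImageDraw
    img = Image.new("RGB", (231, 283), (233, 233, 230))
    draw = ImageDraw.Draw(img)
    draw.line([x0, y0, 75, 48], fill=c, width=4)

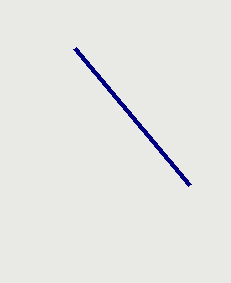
x0 = 190
y0 = 185
c = 'navy'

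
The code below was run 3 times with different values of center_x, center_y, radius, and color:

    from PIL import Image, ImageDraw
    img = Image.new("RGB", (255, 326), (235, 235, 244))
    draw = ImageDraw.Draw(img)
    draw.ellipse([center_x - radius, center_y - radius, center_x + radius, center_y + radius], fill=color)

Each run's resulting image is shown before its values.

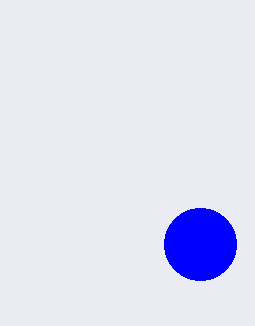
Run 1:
center_x = 200
center_y = 244
radius = 36
color = 'blue'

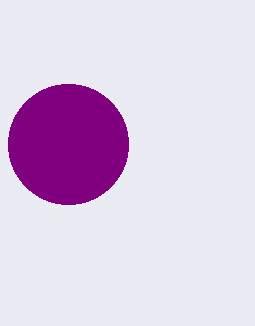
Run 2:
center_x = 68, center_y = 144, radius = 60, color = 'purple'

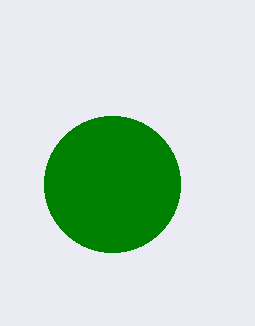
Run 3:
center_x = 112, center_y = 184, radius = 68, color = 'green'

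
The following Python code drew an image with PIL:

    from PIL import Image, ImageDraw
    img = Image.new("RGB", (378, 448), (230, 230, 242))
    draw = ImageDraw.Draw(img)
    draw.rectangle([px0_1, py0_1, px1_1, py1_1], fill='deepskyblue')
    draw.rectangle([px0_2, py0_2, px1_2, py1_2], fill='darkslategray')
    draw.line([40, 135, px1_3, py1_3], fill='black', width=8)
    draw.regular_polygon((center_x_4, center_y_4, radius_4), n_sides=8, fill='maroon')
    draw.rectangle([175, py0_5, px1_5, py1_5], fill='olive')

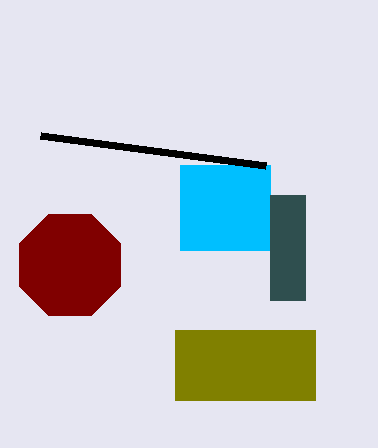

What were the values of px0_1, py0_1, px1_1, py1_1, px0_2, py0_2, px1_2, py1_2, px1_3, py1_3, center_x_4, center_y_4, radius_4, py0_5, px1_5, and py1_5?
px0_1 = 180; py0_1 = 165; px1_1 = 270; py1_1 = 250; px0_2 = 270; py0_2 = 195; px1_2 = 305; py1_2 = 300; px1_3 = 265; py1_3 = 165; center_x_4 = 70; center_y_4 = 265; radius_4 = 55; py0_5 = 330; px1_5 = 315; py1_5 = 400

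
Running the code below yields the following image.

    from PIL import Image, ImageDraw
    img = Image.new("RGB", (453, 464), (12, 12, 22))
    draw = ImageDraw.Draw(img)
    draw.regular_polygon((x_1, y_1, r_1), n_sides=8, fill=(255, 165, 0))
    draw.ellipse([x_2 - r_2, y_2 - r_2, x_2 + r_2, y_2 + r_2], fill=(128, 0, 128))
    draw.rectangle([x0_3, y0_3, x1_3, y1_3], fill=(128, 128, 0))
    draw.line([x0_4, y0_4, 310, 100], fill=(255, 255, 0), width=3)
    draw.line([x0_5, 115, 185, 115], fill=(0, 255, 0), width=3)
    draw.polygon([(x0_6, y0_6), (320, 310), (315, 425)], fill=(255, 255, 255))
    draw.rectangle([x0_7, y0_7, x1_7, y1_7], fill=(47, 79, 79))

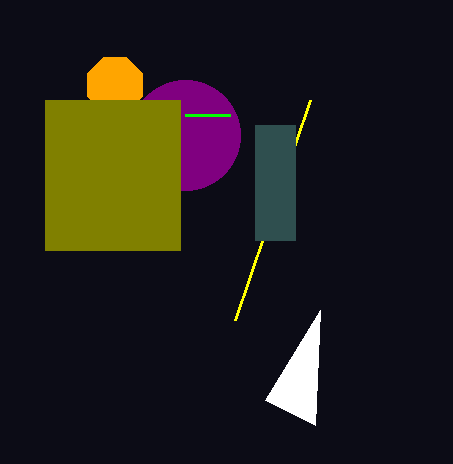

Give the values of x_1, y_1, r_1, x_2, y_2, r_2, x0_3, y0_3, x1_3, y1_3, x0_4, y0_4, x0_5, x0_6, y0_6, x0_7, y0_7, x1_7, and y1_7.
x_1 = 115, y_1 = 85, r_1 = 30, x_2 = 185, y_2 = 135, r_2 = 55, x0_3 = 45, y0_3 = 100, x1_3 = 180, y1_3 = 250, x0_4 = 235, y0_4 = 320, x0_5 = 230, x0_6 = 265, y0_6 = 400, x0_7 = 255, y0_7 = 125, x1_7 = 295, y1_7 = 240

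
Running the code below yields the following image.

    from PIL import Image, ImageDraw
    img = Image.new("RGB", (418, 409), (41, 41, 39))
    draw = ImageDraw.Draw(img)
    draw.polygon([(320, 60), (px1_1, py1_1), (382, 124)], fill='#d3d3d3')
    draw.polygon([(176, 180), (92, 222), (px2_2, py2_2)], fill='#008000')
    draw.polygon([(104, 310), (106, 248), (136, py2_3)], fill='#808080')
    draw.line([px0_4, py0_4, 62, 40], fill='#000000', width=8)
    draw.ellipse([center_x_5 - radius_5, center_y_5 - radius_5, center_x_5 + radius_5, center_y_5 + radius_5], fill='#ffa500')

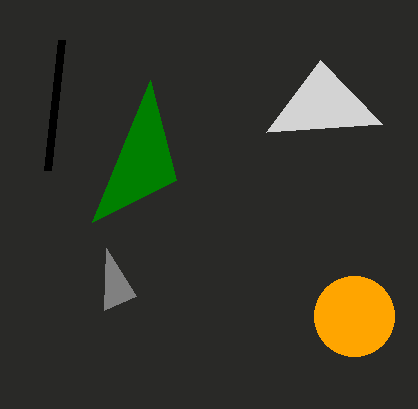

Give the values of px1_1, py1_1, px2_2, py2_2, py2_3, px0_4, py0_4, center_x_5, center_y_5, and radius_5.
px1_1 = 266
py1_1 = 132
px2_2 = 150
py2_2 = 80
py2_3 = 296
px0_4 = 48
py0_4 = 170
center_x_5 = 354
center_y_5 = 316
radius_5 = 40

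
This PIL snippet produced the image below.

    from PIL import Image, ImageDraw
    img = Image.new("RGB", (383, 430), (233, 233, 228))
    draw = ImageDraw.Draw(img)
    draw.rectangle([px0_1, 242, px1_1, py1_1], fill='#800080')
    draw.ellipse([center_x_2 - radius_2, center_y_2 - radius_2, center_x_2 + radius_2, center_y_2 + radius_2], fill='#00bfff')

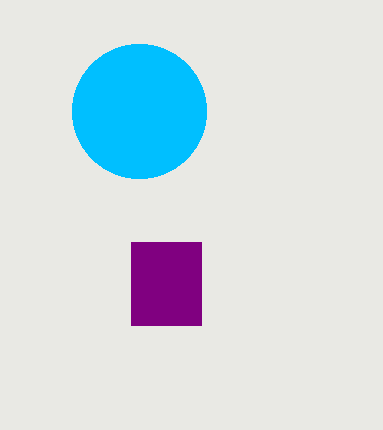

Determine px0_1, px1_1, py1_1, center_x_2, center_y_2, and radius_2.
px0_1 = 131
px1_1 = 201
py1_1 = 325
center_x_2 = 139
center_y_2 = 111
radius_2 = 67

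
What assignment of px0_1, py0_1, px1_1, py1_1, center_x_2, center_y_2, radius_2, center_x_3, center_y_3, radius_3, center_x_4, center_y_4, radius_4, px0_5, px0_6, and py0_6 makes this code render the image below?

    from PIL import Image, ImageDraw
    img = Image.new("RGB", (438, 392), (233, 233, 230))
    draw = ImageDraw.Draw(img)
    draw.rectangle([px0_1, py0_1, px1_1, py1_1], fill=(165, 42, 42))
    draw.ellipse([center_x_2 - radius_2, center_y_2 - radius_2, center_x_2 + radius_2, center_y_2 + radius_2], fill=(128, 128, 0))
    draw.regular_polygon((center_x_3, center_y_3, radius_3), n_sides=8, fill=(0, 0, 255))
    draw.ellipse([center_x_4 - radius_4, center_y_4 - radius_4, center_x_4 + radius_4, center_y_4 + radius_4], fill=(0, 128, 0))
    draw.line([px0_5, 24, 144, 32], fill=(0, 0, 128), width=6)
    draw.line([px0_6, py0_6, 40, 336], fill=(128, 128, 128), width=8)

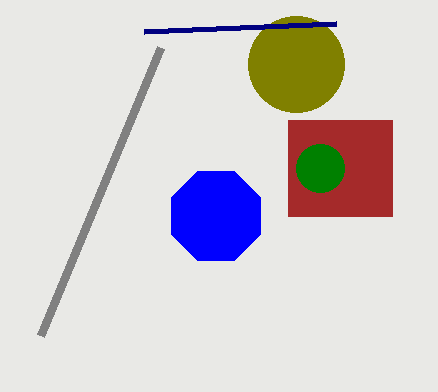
px0_1 = 288, py0_1 = 120, px1_1 = 392, py1_1 = 216, center_x_2 = 296, center_y_2 = 64, radius_2 = 48, center_x_3 = 216, center_y_3 = 216, radius_3 = 48, center_x_4 = 320, center_y_4 = 168, radius_4 = 24, px0_5 = 336, px0_6 = 160, py0_6 = 48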